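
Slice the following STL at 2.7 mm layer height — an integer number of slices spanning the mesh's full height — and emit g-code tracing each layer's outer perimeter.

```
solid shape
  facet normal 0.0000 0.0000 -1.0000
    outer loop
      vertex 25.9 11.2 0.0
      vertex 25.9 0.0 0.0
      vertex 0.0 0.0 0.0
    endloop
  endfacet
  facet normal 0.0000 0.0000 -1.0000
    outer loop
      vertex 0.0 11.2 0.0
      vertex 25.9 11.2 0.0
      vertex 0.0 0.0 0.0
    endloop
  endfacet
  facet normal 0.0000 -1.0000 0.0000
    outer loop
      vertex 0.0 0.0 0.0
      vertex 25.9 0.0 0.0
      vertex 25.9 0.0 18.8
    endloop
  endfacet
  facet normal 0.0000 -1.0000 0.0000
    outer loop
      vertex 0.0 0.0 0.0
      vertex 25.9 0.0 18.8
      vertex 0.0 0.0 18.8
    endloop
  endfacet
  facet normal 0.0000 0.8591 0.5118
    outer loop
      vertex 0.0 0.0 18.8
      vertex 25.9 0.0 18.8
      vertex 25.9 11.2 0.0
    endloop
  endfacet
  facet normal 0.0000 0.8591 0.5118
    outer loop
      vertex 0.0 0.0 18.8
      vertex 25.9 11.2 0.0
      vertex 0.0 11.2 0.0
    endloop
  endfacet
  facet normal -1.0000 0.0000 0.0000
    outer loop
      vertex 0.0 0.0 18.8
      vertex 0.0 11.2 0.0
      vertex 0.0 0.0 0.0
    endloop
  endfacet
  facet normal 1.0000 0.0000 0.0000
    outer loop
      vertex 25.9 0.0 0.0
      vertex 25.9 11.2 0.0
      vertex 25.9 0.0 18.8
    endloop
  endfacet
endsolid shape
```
; perimeter-only toolpath
G21 ; units = mm
G90 ; absolute positioning
G28 ; home
; layer 1
G0 Z2.7
G0 X0.0 Y0.0
G1 X25.9 Y0.0
G1 X25.9 Y9.6
G1 X0.0 Y9.6
G1 X0.0 Y0.0
; layer 2
G0 Z5.4
G0 X0.0 Y0.0
G1 X25.9 Y0.0
G1 X25.9 Y8.0
G1 X0.0 Y8.0
G1 X0.0 Y0.0
; layer 3
G0 Z8.1
G0 X0.0 Y0.0
G1 X25.9 Y0.0
G1 X25.9 Y6.4
G1 X0.0 Y6.4
G1 X0.0 Y0.0
; layer 4
G0 Z10.7
G0 X0.0 Y0.0
G1 X25.9 Y0.0
G1 X25.9 Y4.8
G1 X0.0 Y4.8
G1 X0.0 Y0.0
; layer 5
G0 Z13.4
G0 X0.0 Y0.0
G1 X25.9 Y0.0
G1 X25.9 Y3.2
G1 X0.0 Y3.2
G1 X0.0 Y0.0
; layer 6
G0 Z16.1
G0 X0.0 Y0.0
G1 X25.9 Y0.0
G1 X25.9 Y1.6
G1 X0.0 Y1.6
G1 X0.0 Y0.0
M2 ; end

The solid is a wedge (ramp): 25.9 × 11.2 mm base, rising to 18.8 mm along the y=0 edge and sloping linearly to z=0 at y=11.2. Slicing at Δz = 2.7 mm — 7 equal slices spanning the solid's height, so layer i sits at z = i·h/7 — gives 6 non-empty perimeters. Each is a 4-segment closed polygon; G0 lifts to the layer z and rapids to the start vertex, then G1 traces the edges. The cross-section shrinks linearly with z (the slice at the apex is degenerate and omitted).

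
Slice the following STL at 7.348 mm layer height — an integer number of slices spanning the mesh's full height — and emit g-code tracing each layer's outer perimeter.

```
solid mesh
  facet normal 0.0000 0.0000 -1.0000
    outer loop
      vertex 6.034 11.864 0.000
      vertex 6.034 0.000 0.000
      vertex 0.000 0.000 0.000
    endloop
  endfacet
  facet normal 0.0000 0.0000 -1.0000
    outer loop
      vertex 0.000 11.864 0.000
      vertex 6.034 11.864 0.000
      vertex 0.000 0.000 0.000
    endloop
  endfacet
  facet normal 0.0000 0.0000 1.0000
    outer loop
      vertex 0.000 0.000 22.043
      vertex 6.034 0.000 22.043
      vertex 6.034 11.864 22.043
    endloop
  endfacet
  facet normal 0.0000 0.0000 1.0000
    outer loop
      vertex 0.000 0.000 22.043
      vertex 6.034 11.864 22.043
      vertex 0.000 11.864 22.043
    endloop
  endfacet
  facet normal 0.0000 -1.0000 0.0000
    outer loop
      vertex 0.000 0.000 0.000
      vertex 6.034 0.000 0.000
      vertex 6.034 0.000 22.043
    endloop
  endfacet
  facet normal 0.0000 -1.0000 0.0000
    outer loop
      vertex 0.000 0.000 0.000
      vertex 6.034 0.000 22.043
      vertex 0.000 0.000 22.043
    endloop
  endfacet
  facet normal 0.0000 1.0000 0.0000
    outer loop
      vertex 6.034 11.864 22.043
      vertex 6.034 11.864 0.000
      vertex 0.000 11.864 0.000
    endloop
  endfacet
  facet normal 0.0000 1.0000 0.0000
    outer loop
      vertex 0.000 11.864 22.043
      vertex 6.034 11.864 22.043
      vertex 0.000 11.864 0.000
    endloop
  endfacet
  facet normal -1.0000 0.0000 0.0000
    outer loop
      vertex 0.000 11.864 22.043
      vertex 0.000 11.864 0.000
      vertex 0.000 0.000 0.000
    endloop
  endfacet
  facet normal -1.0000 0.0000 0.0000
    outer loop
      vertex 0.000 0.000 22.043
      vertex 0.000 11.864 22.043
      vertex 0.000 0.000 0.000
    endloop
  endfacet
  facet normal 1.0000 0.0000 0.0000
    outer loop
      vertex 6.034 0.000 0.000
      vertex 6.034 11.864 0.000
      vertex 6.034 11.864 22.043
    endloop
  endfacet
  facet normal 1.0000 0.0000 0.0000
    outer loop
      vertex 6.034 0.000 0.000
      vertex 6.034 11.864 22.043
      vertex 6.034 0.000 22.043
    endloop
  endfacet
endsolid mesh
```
; perimeter-only toolpath
G21 ; units = mm
G90 ; absolute positioning
G28 ; home
; layer 1
G0 Z7.348
G0 X0.000 Y0.000
G1 X6.034 Y0.000
G1 X6.034 Y11.864
G1 X0.000 Y11.864
G1 X0.000 Y0.000
; layer 2
G0 Z14.695
G0 X0.000 Y0.000
G1 X6.034 Y0.000
G1 X6.034 Y11.864
G1 X0.000 Y11.864
G1 X0.000 Y0.000
; layer 3
G0 Z22.043
G0 X0.000 Y0.000
G1 X6.034 Y0.000
G1 X6.034 Y11.864
G1 X0.000 Y11.864
G1 X0.000 Y0.000
M2 ; end

The solid is a rectangular box, roughly 6.03 × 11.9 mm footprint and 22 mm tall. Slicing at Δz = 7.348 mm — 3 equal slices spanning the solid's height, so layer i sits at z = i·h/3 — gives 3 non-empty perimeters. Each is a 4-segment closed polygon; G0 lifts to the layer z and rapids to the start vertex, then G1 traces the edges.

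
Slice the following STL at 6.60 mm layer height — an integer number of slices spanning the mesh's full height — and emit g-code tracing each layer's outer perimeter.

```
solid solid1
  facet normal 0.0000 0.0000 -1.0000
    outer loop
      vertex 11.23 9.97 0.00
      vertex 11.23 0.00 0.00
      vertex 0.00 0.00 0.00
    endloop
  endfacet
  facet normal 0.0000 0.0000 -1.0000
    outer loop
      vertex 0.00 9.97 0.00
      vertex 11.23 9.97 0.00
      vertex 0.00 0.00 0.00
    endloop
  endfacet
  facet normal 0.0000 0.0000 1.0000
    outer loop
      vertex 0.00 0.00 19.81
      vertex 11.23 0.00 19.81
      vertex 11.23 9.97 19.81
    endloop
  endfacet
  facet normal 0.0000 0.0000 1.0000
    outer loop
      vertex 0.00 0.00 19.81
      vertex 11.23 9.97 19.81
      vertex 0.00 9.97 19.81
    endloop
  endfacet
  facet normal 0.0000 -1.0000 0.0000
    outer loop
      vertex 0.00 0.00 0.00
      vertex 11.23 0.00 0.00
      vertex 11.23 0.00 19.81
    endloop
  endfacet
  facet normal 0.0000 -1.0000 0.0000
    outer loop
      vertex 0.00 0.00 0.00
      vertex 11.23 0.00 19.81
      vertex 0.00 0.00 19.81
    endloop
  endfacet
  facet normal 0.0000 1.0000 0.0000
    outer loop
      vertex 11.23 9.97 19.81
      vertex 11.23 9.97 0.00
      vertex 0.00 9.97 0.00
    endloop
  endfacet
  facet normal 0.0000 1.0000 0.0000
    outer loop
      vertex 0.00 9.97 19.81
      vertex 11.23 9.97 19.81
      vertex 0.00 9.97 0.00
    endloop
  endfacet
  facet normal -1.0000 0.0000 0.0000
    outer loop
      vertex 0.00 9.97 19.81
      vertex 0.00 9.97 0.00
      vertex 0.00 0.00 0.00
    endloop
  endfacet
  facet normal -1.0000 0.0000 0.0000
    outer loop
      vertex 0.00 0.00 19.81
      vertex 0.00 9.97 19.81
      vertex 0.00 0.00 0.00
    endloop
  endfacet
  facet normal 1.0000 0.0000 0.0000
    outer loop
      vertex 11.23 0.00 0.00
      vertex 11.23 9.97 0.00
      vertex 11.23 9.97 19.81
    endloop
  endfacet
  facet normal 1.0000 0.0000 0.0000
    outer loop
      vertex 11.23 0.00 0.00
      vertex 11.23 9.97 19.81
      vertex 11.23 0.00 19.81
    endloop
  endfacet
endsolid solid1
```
; perimeter-only toolpath
G21 ; units = mm
G90 ; absolute positioning
G28 ; home
; layer 1
G0 Z6.60
G0 X0.00 Y0.00
G1 X11.23 Y0.00
G1 X11.23 Y9.97
G1 X0.00 Y9.97
G1 X0.00 Y0.00
; layer 2
G0 Z13.21
G0 X0.00 Y0.00
G1 X11.23 Y0.00
G1 X11.23 Y9.97
G1 X0.00 Y9.97
G1 X0.00 Y0.00
; layer 3
G0 Z19.81
G0 X0.00 Y0.00
G1 X11.23 Y0.00
G1 X11.23 Y9.97
G1 X0.00 Y9.97
G1 X0.00 Y0.00
M2 ; end

The solid is a rectangular box, roughly 11.2 × 9.97 mm footprint and 19.8 mm tall. Slicing at Δz = 6.60 mm — 3 equal slices spanning the solid's height, so layer i sits at z = i·h/3 — gives 3 non-empty perimeters. Each is a 4-segment closed polygon; G0 lifts to the layer z and rapids to the start vertex, then G1 traces the edges.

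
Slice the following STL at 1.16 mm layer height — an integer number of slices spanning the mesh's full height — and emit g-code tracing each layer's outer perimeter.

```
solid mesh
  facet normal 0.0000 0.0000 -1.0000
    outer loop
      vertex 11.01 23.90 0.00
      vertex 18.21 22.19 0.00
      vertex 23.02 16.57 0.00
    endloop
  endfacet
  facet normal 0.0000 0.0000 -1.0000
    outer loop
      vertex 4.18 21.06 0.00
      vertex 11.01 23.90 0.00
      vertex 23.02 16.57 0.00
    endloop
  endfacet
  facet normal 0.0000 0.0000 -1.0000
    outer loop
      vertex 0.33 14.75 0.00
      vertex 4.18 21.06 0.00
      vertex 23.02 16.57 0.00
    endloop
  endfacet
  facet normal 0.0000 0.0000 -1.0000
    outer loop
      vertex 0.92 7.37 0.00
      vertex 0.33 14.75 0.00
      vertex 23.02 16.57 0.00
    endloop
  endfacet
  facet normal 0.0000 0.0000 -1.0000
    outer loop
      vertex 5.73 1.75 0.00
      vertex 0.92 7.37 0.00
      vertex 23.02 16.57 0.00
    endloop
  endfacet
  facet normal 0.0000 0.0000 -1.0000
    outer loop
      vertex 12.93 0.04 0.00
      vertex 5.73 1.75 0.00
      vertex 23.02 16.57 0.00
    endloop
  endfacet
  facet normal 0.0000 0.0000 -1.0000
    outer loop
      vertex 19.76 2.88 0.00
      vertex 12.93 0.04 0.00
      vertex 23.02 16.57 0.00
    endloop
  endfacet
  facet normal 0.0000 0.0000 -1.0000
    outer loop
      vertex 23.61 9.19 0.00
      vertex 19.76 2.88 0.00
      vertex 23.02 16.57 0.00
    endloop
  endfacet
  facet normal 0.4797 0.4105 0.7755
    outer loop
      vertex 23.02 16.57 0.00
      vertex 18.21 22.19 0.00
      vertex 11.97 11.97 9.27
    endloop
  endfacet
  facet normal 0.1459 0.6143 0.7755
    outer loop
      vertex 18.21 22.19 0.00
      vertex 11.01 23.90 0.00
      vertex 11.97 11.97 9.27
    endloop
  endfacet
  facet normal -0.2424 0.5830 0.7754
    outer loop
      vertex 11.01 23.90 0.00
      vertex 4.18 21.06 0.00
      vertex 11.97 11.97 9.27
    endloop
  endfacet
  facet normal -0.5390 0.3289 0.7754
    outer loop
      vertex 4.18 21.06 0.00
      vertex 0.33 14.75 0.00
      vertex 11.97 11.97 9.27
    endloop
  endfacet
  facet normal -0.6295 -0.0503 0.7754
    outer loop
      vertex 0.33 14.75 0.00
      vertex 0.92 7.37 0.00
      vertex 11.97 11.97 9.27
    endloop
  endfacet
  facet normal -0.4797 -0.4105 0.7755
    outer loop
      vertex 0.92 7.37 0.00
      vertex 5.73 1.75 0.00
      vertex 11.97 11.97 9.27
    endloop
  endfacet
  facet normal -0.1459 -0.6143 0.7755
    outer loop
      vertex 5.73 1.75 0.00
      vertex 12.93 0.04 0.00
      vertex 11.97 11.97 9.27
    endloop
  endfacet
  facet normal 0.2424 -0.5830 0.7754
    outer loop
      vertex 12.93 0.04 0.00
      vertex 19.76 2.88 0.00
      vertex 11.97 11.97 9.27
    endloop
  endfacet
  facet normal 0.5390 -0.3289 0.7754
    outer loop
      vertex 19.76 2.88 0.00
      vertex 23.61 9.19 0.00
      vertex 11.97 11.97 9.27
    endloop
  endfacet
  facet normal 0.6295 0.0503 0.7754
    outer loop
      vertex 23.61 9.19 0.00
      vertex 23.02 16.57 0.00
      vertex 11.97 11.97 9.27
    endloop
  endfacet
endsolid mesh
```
; perimeter-only toolpath
G21 ; units = mm
G90 ; absolute positioning
G28 ; home
; layer 1
G0 Z1.16
G0 X21.64 Y16.00
G1 X17.43 Y20.91
G1 X11.13 Y22.41
G1 X5.15 Y19.92
G1 X1.79 Y14.40
G1 X2.30 Y7.95
G1 X6.51 Y3.03
G1 X12.81 Y1.53
G1 X18.79 Y4.02
G1 X22.15 Y9.54
G1 X21.64 Y16.00
; layer 2
G0 Z2.32
G0 X20.26 Y15.42
G1 X16.65 Y19.64
G1 X11.25 Y20.92
G1 X6.13 Y18.79
G1 X3.24 Y14.05
G1 X3.68 Y8.52
G1 X7.29 Y4.30
G1 X12.69 Y3.02
G1 X17.81 Y5.15
G1 X20.70 Y9.88
G1 X20.26 Y15.42
; layer 3
G0 Z3.48
G0 X18.88 Y14.84
G1 X15.87 Y18.36
G1 X11.37 Y19.43
G1 X7.10 Y17.65
G1 X4.70 Y13.71
G1 X5.06 Y9.10
G1 X8.07 Y5.58
G1 X12.57 Y4.51
G1 X16.84 Y6.29
G1 X19.25 Y10.23
G1 X18.88 Y14.84
; layer 4
G0 Z4.63
G0 X17.50 Y14.27
G1 X15.09 Y17.08
G1 X11.49 Y17.93
G1 X8.07 Y16.52
G1 X6.15 Y13.36
G1 X6.45 Y9.67
G1 X8.85 Y6.86
G1 X12.45 Y6.00
G1 X15.87 Y7.43
G1 X17.79 Y10.58
G1 X17.50 Y14.27
; layer 5
G0 Z5.79
G0 X16.11 Y13.70
G1 X14.31 Y15.80
G1 X11.61 Y16.44
G1 X9.05 Y15.38
G1 X7.61 Y13.01
G1 X7.83 Y10.25
G1 X9.63 Y8.14
G1 X12.33 Y7.50
G1 X14.89 Y8.56
G1 X16.34 Y10.93
G1 X16.11 Y13.70
; layer 6
G0 Z6.95
G0 X14.73 Y13.12
G1 X13.53 Y14.53
G1 X11.73 Y14.95
G1 X10.02 Y14.24
G1 X9.06 Y12.67
G1 X9.21 Y10.82
G1 X10.41 Y9.42
G1 X12.21 Y8.99
G1 X13.92 Y9.70
G1 X14.88 Y11.28
G1 X14.73 Y13.12
; layer 7
G0 Z8.11
G0 X13.35 Y12.55
G1 X12.75 Y13.25
G1 X11.85 Y13.46
G1 X11.00 Y13.11
G1 X10.52 Y12.32
G1 X10.59 Y11.40
G1 X11.19 Y10.69
G1 X12.09 Y10.48
G1 X12.94 Y10.83
G1 X13.43 Y11.62
G1 X13.35 Y12.55
M2 ; end

The solid is a regular 10-sided pyramid, base circumscribed radius ≈ 12 mm, apex at z ≈ 9.27 mm. Slicing at Δz = 1.16 mm — 8 equal slices spanning the solid's height, so layer i sits at z = i·h/8 — gives 7 non-empty perimeters. Each is a 10-segment closed polygon; G0 lifts to the layer z and rapids to the start vertex, then G1 traces the edges. The cross-section shrinks linearly with z (the slice at the apex is degenerate and omitted).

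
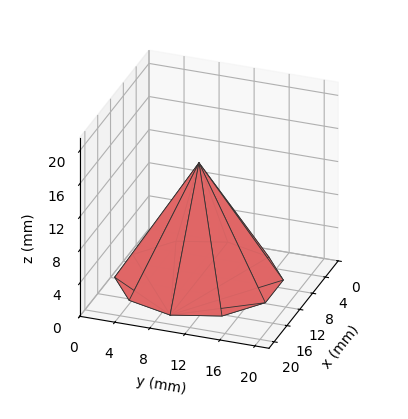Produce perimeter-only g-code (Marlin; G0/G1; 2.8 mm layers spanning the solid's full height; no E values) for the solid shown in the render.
Reading the render: the shape is a regular 10-sided pyramid, base circumscribed radius ≈ 9 mm, apex at z ≈ 14 mm (dimensions read to the nearest mm from the axis ticks). For the g-code, the solid's height is divided into equal slices at the stated Δz and each level perimeter traced with G1 moves after a G0 lift.

; perimeter-only toolpath
G21 ; units = mm
G90 ; absolute positioning
G28 ; home
; layer 1
G0 Z2.8
G0 X16.2 Y9.0
G1 X14.8 Y13.2
G1 X11.2 Y15.9
G1 X6.8 Y15.9
G1 X3.2 Y13.2
G1 X1.8 Y9.0
G1 X3.2 Y4.8
G1 X6.8 Y2.1
G1 X11.2 Y2.1
G1 X14.8 Y4.8
G1 X16.2 Y9.0
; layer 2
G0 Z5.6
G0 X14.4 Y9.0
G1 X13.4 Y12.2
G1 X10.7 Y14.2
G1 X7.3 Y14.2
G1 X4.6 Y12.2
G1 X3.6 Y9.0
G1 X4.6 Y5.8
G1 X7.3 Y3.8
G1 X10.7 Y3.8
G1 X13.4 Y5.8
G1 X14.4 Y9.0
; layer 3
G0 Z8.4
G0 X12.6 Y9.0
G1 X11.9 Y11.1
G1 X10.1 Y12.4
G1 X7.9 Y12.4
G1 X6.1 Y11.1
G1 X5.4 Y9.0
G1 X6.1 Y6.9
G1 X7.9 Y5.6
G1 X10.1 Y5.6
G1 X11.9 Y6.9
G1 X12.6 Y9.0
; layer 4
G0 Z11.2
G0 X10.8 Y9.0
G1 X10.5 Y10.1
G1 X9.6 Y10.7
G1 X8.4 Y10.7
G1 X7.5 Y10.1
G1 X7.2 Y9.0
G1 X7.5 Y7.9
G1 X8.4 Y7.3
G1 X9.6 Y7.3
G1 X10.5 Y7.9
G1 X10.8 Y9.0
M2 ; end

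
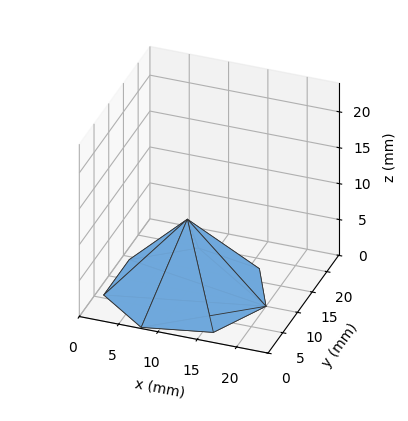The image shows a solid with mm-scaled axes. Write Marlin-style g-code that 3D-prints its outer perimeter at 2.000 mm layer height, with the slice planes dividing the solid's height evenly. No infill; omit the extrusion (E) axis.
Reading the render: the shape is a regular 7-sided pyramid, base circumscribed radius ≈ 10 mm, apex at z ≈ 10 mm (dimensions read to the nearest mm from the axis ticks). For the g-code, the solid's height is divided into equal slices at the stated Δz and each level perimeter traced with G1 moves after a G0 lift.

; perimeter-only toolpath
G21 ; units = mm
G90 ; absolute positioning
G28 ; home
; layer 1
G0 Z2.000
G0 X18.000 Y10.000
G1 X14.988 Y16.254
G1 X8.220 Y17.799
G1 X2.792 Y13.471
G1 X2.792 Y6.529
G1 X8.220 Y2.201
G1 X14.988 Y3.746
G1 X18.000 Y10.000
; layer 2
G0 Z4.000
G0 X16.000 Y10.000
G1 X13.741 Y14.691
G1 X8.665 Y15.849
G1 X4.594 Y12.603
G1 X4.594 Y7.397
G1 X8.665 Y4.151
G1 X13.741 Y5.309
G1 X16.000 Y10.000
; layer 3
G0 Z6.000
G0 X14.000 Y10.000
G1 X12.494 Y13.127
G1 X9.110 Y13.900
G1 X6.396 Y11.736
G1 X6.396 Y8.264
G1 X9.110 Y6.100
G1 X12.494 Y6.873
G1 X14.000 Y10.000
; layer 4
G0 Z8.000
G0 X12.000 Y10.000
G1 X11.247 Y11.564
G1 X9.555 Y11.950
G1 X8.198 Y10.868
G1 X8.198 Y9.132
G1 X9.555 Y8.050
G1 X11.247 Y8.436
G1 X12.000 Y10.000
M2 ; end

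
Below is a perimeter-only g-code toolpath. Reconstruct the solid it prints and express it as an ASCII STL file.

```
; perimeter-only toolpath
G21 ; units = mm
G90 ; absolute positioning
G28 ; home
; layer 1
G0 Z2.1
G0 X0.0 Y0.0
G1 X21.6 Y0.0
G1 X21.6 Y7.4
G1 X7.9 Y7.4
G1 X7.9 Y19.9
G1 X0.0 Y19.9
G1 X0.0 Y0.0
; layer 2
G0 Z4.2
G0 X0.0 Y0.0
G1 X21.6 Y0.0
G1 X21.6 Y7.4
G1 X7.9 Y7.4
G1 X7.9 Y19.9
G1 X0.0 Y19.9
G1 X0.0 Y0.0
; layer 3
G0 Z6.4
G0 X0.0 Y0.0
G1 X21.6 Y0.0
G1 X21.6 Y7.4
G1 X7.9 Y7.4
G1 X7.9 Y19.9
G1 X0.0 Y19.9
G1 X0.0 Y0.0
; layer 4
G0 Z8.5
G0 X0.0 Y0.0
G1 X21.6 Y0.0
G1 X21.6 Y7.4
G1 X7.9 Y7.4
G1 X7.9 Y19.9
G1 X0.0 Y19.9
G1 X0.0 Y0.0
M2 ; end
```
solid part
  facet normal 0.0000 0.0000 -1.0000
    outer loop
      vertex 21.6 7.4 0.0
      vertex 21.6 0.0 0.0
      vertex 0.0 0.0 0.0
    endloop
  endfacet
  facet normal 0.0000 0.0000 -1.0000
    outer loop
      vertex 7.9 7.4 0.0
      vertex 21.6 7.4 0.0
      vertex 0.0 0.0 0.0
    endloop
  endfacet
  facet normal 0.0000 0.0000 -1.0000
    outer loop
      vertex 7.9 19.9 0.0
      vertex 7.9 7.4 0.0
      vertex 0.0 0.0 0.0
    endloop
  endfacet
  facet normal 0.0000 0.0000 -1.0000
    outer loop
      vertex 0.0 19.9 0.0
      vertex 7.9 19.9 0.0
      vertex 0.0 0.0 0.0
    endloop
  endfacet
  facet normal 0.0000 0.0000 1.0000
    outer loop
      vertex 0.0 0.0 8.5
      vertex 21.6 0.0 8.5
      vertex 21.6 7.4 8.5
    endloop
  endfacet
  facet normal 0.0000 0.0000 1.0000
    outer loop
      vertex 0.0 0.0 8.5
      vertex 21.6 7.4 8.5
      vertex 7.9 7.4 8.5
    endloop
  endfacet
  facet normal 0.0000 0.0000 1.0000
    outer loop
      vertex 0.0 0.0 8.5
      vertex 7.9 7.4 8.5
      vertex 7.9 19.9 8.5
    endloop
  endfacet
  facet normal 0.0000 0.0000 1.0000
    outer loop
      vertex 0.0 0.0 8.5
      vertex 7.9 19.9 8.5
      vertex 0.0 19.9 8.5
    endloop
  endfacet
  facet normal 0.0000 -1.0000 0.0000
    outer loop
      vertex 0.0 0.0 0.0
      vertex 21.6 0.0 0.0
      vertex 21.6 0.0 8.5
    endloop
  endfacet
  facet normal 0.0000 -1.0000 0.0000
    outer loop
      vertex 0.0 0.0 0.0
      vertex 21.6 0.0 8.5
      vertex 0.0 0.0 8.5
    endloop
  endfacet
  facet normal 1.0000 0.0000 0.0000
    outer loop
      vertex 21.6 0.0 0.0
      vertex 21.6 7.4 0.0
      vertex 21.6 7.4 8.5
    endloop
  endfacet
  facet normal 1.0000 0.0000 0.0000
    outer loop
      vertex 21.6 0.0 0.0
      vertex 21.6 7.4 8.5
      vertex 21.6 0.0 8.5
    endloop
  endfacet
  facet normal 0.0000 1.0000 0.0000
    outer loop
      vertex 21.6 7.4 0.0
      vertex 7.9 7.4 0.0
      vertex 7.9 7.4 8.5
    endloop
  endfacet
  facet normal 0.0000 1.0000 0.0000
    outer loop
      vertex 21.6 7.4 0.0
      vertex 7.9 7.4 8.5
      vertex 21.6 7.4 8.5
    endloop
  endfacet
  facet normal 1.0000 0.0000 0.0000
    outer loop
      vertex 7.9 7.4 0.0
      vertex 7.9 19.9 0.0
      vertex 7.9 19.9 8.5
    endloop
  endfacet
  facet normal 1.0000 0.0000 0.0000
    outer loop
      vertex 7.9 7.4 0.0
      vertex 7.9 19.9 8.5
      vertex 7.9 7.4 8.5
    endloop
  endfacet
  facet normal 0.0000 1.0000 0.0000
    outer loop
      vertex 7.9 19.9 0.0
      vertex 0.0 19.9 0.0
      vertex 0.0 19.9 8.5
    endloop
  endfacet
  facet normal 0.0000 1.0000 0.0000
    outer loop
      vertex 7.9 19.9 0.0
      vertex 0.0 19.9 8.5
      vertex 7.9 19.9 8.5
    endloop
  endfacet
  facet normal -1.0000 0.0000 0.0000
    outer loop
      vertex 0.0 19.9 0.0
      vertex 0.0 0.0 0.0
      vertex 0.0 0.0 8.5
    endloop
  endfacet
  facet normal -1.0000 0.0000 0.0000
    outer loop
      vertex 0.0 19.9 0.0
      vertex 0.0 0.0 8.5
      vertex 0.0 19.9 8.5
    endloop
  endfacet
endsolid part

The G0 Z moves step by Δz≈2.1 mm. Every layer's G1 loop is the same polygon, so the solid is a straight extrusion of it from z=0 to z≈8.5. Closing with flat bottom and top caps and triangulating gives 20 facets — an L-shaped prism: outer 21.6 × 19.9 mm, arm thicknesses ≈ 7.4 mm (horizontal) and 7.9 mm (vertical), extruded 8.5 mm in z.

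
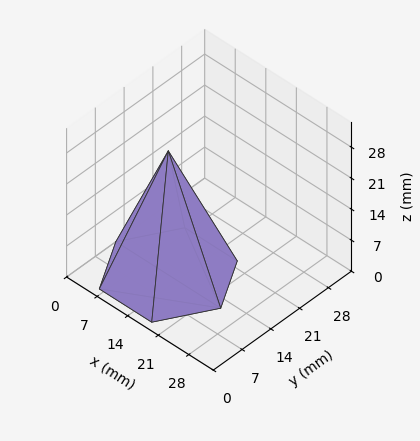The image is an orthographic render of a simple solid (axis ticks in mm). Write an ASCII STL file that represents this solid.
Reading the render: the shape is a regular 6-sided pyramid, base circumscribed radius ≈ 12 mm, apex at z ≈ 28 mm (dimensions read to the nearest mm from the axis ticks). For the STL, each face is triangulated and given an outward normal.

solid part
  facet normal 0.0000 0.0000 -1.0000
    outer loop
      vertex 6.0 22.4 0.0
      vertex 18.0 22.4 0.0
      vertex 24.0 12.0 0.0
    endloop
  endfacet
  facet normal 0.0000 0.0000 -1.0000
    outer loop
      vertex 0.0 12.0 0.0
      vertex 6.0 22.4 0.0
      vertex 24.0 12.0 0.0
    endloop
  endfacet
  facet normal 0.0000 0.0000 -1.0000
    outer loop
      vertex 6.0 1.6 0.0
      vertex 0.0 12.0 0.0
      vertex 24.0 12.0 0.0
    endloop
  endfacet
  facet normal 0.0000 0.0000 -1.0000
    outer loop
      vertex 18.0 1.6 0.0
      vertex 6.0 1.6 0.0
      vertex 24.0 12.0 0.0
    endloop
  endfacet
  facet normal 0.8120 0.4685 0.3480
    outer loop
      vertex 24.0 12.0 0.0
      vertex 18.0 22.4 0.0
      vertex 12.0 12.0 28.0
    endloop
  endfacet
  facet normal 0.0000 0.9374 0.3482
    outer loop
      vertex 18.0 22.4 0.0
      vertex 6.0 22.4 0.0
      vertex 12.0 12.0 28.0
    endloop
  endfacet
  facet normal -0.8120 0.4685 0.3480
    outer loop
      vertex 6.0 22.4 0.0
      vertex 0.0 12.0 0.0
      vertex 12.0 12.0 28.0
    endloop
  endfacet
  facet normal -0.8120 -0.4685 0.3480
    outer loop
      vertex 0.0 12.0 0.0
      vertex 6.0 1.6 0.0
      vertex 12.0 12.0 28.0
    endloop
  endfacet
  facet normal 0.0000 -0.9374 0.3482
    outer loop
      vertex 6.0 1.6 0.0
      vertex 18.0 1.6 0.0
      vertex 12.0 12.0 28.0
    endloop
  endfacet
  facet normal 0.8120 -0.4685 0.3480
    outer loop
      vertex 18.0 1.6 0.0
      vertex 24.0 12.0 0.0
      vertex 12.0 12.0 28.0
    endloop
  endfacet
endsolid part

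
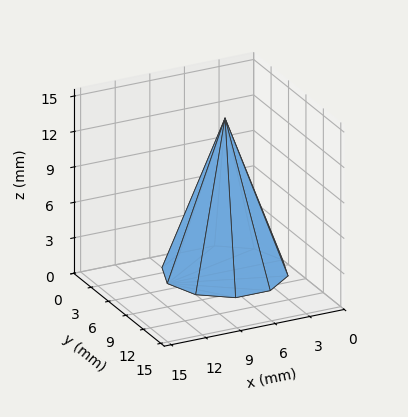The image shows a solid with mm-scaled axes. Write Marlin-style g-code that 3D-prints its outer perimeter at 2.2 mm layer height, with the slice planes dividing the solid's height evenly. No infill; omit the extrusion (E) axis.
Reading the render: the shape is a regular 10-sided pyramid, base circumscribed radius ≈ 5 mm, apex at z ≈ 13 mm (dimensions read to the nearest mm from the axis ticks). For the g-code, the solid's height is divided into equal slices at the stated Δz and each level perimeter traced with G1 moves after a G0 lift.

; perimeter-only toolpath
G21 ; units = mm
G90 ; absolute positioning
G28 ; home
; layer 1
G0 Z2.2
G0 X9.2 Y5.0
G1 X8.3 Y7.4
G1 X6.2 Y9.0
G1 X3.8 Y9.0
G1 X1.7 Y7.4
G1 X0.8 Y5.0
G1 X1.7 Y2.6
G1 X3.8 Y1.0
G1 X6.2 Y1.0
G1 X8.3 Y2.6
G1 X9.2 Y5.0
; layer 2
G0 Z4.3
G0 X8.3 Y5.0
G1 X7.7 Y6.9
G1 X6.0 Y8.2
G1 X4.0 Y8.2
G1 X2.3 Y6.9
G1 X1.7 Y5.0
G1 X2.3 Y3.1
G1 X4.0 Y1.8
G1 X6.0 Y1.8
G1 X7.7 Y3.1
G1 X8.3 Y5.0
; layer 3
G0 Z6.5
G0 X7.5 Y5.0
G1 X7.0 Y6.5
G1 X5.8 Y7.4
G1 X4.2 Y7.4
G1 X3.0 Y6.5
G1 X2.5 Y5.0
G1 X3.0 Y3.5
G1 X4.2 Y2.6
G1 X5.8 Y2.6
G1 X7.0 Y3.5
G1 X7.5 Y5.0
; layer 4
G0 Z8.7
G0 X6.7 Y5.0
G1 X6.3 Y6.0
G1 X5.5 Y6.6
G1 X4.5 Y6.6
G1 X3.7 Y6.0
G1 X3.3 Y5.0
G1 X3.7 Y4.0
G1 X4.5 Y3.4
G1 X5.5 Y3.4
G1 X6.3 Y4.0
G1 X6.7 Y5.0
; layer 5
G0 Z10.8
G0 X5.8 Y5.0
G1 X5.7 Y5.5
G1 X5.2 Y5.8
G1 X4.8 Y5.8
G1 X4.3 Y5.5
G1 X4.2 Y5.0
G1 X4.3 Y4.5
G1 X4.8 Y4.2
G1 X5.2 Y4.2
G1 X5.7 Y4.5
G1 X5.8 Y5.0
M2 ; end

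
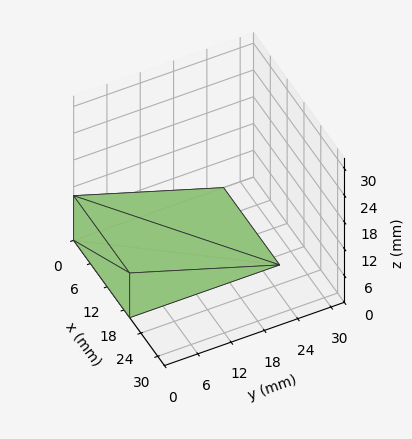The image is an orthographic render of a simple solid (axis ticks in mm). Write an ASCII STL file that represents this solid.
Reading the render: the shape is a wedge (ramp): 20 × 27 mm base, rising to 10 mm along the y=0 edge and sloping linearly to z=0 at y=27 (dimensions read to the nearest mm from the axis ticks). For the STL, each face is triangulated and given an outward normal.

solid part
  facet normal 0.0000 0.0000 -1.0000
    outer loop
      vertex 20.00 27.00 0.00
      vertex 20.00 0.00 0.00
      vertex 0.00 0.00 0.00
    endloop
  endfacet
  facet normal 0.0000 0.0000 -1.0000
    outer loop
      vertex 0.00 27.00 0.00
      vertex 20.00 27.00 0.00
      vertex 0.00 0.00 0.00
    endloop
  endfacet
  facet normal 0.0000 -1.0000 0.0000
    outer loop
      vertex 0.00 0.00 0.00
      vertex 20.00 0.00 0.00
      vertex 20.00 0.00 10.00
    endloop
  endfacet
  facet normal 0.0000 -1.0000 0.0000
    outer loop
      vertex 0.00 0.00 0.00
      vertex 20.00 0.00 10.00
      vertex 0.00 0.00 10.00
    endloop
  endfacet
  facet normal 0.0000 0.3473 0.9377
    outer loop
      vertex 0.00 0.00 10.00
      vertex 20.00 0.00 10.00
      vertex 20.00 27.00 0.00
    endloop
  endfacet
  facet normal 0.0000 0.3473 0.9377
    outer loop
      vertex 0.00 0.00 10.00
      vertex 20.00 27.00 0.00
      vertex 0.00 27.00 0.00
    endloop
  endfacet
  facet normal -1.0000 0.0000 0.0000
    outer loop
      vertex 0.00 0.00 10.00
      vertex 0.00 27.00 0.00
      vertex 0.00 0.00 0.00
    endloop
  endfacet
  facet normal 1.0000 0.0000 0.0000
    outer loop
      vertex 20.00 0.00 0.00
      vertex 20.00 27.00 0.00
      vertex 20.00 0.00 10.00
    endloop
  endfacet
endsolid part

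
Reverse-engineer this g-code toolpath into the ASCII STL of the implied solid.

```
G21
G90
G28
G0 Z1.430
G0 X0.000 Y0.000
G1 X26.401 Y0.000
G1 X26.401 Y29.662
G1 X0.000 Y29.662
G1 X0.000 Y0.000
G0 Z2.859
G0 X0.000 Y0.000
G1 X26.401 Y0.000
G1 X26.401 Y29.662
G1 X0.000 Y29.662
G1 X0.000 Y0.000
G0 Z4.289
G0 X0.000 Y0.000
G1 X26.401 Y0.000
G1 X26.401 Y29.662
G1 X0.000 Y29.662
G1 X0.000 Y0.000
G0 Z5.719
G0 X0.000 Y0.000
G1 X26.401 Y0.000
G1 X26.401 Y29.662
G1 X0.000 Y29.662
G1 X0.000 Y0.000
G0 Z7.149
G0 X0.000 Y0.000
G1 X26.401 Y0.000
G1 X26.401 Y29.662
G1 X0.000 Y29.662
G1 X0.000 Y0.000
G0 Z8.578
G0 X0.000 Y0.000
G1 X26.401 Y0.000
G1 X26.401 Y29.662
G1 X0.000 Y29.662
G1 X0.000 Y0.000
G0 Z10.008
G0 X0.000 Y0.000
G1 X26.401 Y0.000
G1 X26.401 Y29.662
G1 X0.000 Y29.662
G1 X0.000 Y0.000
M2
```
solid part
  facet normal 0.0000 0.0000 -1.0000
    outer loop
      vertex 26.401 29.662 0.000
      vertex 26.401 0.000 0.000
      vertex 0.000 0.000 0.000
    endloop
  endfacet
  facet normal 0.0000 0.0000 -1.0000
    outer loop
      vertex 0.000 29.662 0.000
      vertex 26.401 29.662 0.000
      vertex 0.000 0.000 0.000
    endloop
  endfacet
  facet normal 0.0000 0.0000 1.0000
    outer loop
      vertex 0.000 0.000 10.008
      vertex 26.401 0.000 10.008
      vertex 26.401 29.662 10.008
    endloop
  endfacet
  facet normal 0.0000 0.0000 1.0000
    outer loop
      vertex 0.000 0.000 10.008
      vertex 26.401 29.662 10.008
      vertex 0.000 29.662 10.008
    endloop
  endfacet
  facet normal 0.0000 -1.0000 0.0000
    outer loop
      vertex 0.000 0.000 0.000
      vertex 26.401 0.000 0.000
      vertex 26.401 0.000 10.008
    endloop
  endfacet
  facet normal 0.0000 -1.0000 0.0000
    outer loop
      vertex 0.000 0.000 0.000
      vertex 26.401 0.000 10.008
      vertex 0.000 0.000 10.008
    endloop
  endfacet
  facet normal 0.0000 1.0000 0.0000
    outer loop
      vertex 26.401 29.662 10.008
      vertex 26.401 29.662 0.000
      vertex 0.000 29.662 0.000
    endloop
  endfacet
  facet normal 0.0000 1.0000 0.0000
    outer loop
      vertex 0.000 29.662 10.008
      vertex 26.401 29.662 10.008
      vertex 0.000 29.662 0.000
    endloop
  endfacet
  facet normal -1.0000 0.0000 0.0000
    outer loop
      vertex 0.000 29.662 10.008
      vertex 0.000 29.662 0.000
      vertex 0.000 0.000 0.000
    endloop
  endfacet
  facet normal -1.0000 0.0000 0.0000
    outer loop
      vertex 0.000 0.000 10.008
      vertex 0.000 29.662 10.008
      vertex 0.000 0.000 0.000
    endloop
  endfacet
  facet normal 1.0000 0.0000 0.0000
    outer loop
      vertex 26.401 0.000 0.000
      vertex 26.401 29.662 0.000
      vertex 26.401 29.662 10.008
    endloop
  endfacet
  facet normal 1.0000 0.0000 0.0000
    outer loop
      vertex 26.401 0.000 0.000
      vertex 26.401 29.662 10.008
      vertex 26.401 0.000 10.008
    endloop
  endfacet
endsolid part

The G0 Z moves step by Δz≈1.430 mm. Every layer's G1 loop is the same polygon, so the solid is a straight extrusion of it from z=0 to z≈10. Closing with flat bottom and top caps and triangulating gives 12 facets — a rectangular box, roughly 26.4 × 29.7 mm footprint and 10 mm tall.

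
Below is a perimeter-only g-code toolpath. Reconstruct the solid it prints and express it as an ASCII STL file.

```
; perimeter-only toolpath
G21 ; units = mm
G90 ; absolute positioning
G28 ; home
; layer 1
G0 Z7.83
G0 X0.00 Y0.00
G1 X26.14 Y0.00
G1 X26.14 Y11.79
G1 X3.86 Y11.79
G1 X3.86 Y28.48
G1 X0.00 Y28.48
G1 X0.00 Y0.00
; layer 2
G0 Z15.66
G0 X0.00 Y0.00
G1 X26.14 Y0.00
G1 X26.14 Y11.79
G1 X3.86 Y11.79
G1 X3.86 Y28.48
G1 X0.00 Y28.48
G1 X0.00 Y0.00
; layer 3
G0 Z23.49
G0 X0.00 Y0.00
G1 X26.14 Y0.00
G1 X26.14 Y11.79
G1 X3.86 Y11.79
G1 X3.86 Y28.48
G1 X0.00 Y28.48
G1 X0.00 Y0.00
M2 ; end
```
solid part
  facet normal 0.0000 0.0000 -1.0000
    outer loop
      vertex 26.14 11.79 0.00
      vertex 26.14 0.00 0.00
      vertex 0.00 0.00 0.00
    endloop
  endfacet
  facet normal 0.0000 0.0000 -1.0000
    outer loop
      vertex 3.86 11.79 0.00
      vertex 26.14 11.79 0.00
      vertex 0.00 0.00 0.00
    endloop
  endfacet
  facet normal 0.0000 0.0000 -1.0000
    outer loop
      vertex 3.86 28.48 0.00
      vertex 3.86 11.79 0.00
      vertex 0.00 0.00 0.00
    endloop
  endfacet
  facet normal 0.0000 0.0000 -1.0000
    outer loop
      vertex 0.00 28.48 0.00
      vertex 3.86 28.48 0.00
      vertex 0.00 0.00 0.00
    endloop
  endfacet
  facet normal 0.0000 0.0000 1.0000
    outer loop
      vertex 0.00 0.00 23.49
      vertex 26.14 0.00 23.49
      vertex 26.14 11.79 23.49
    endloop
  endfacet
  facet normal 0.0000 0.0000 1.0000
    outer loop
      vertex 0.00 0.00 23.49
      vertex 26.14 11.79 23.49
      vertex 3.86 11.79 23.49
    endloop
  endfacet
  facet normal 0.0000 0.0000 1.0000
    outer loop
      vertex 0.00 0.00 23.49
      vertex 3.86 11.79 23.49
      vertex 3.86 28.48 23.49
    endloop
  endfacet
  facet normal 0.0000 0.0000 1.0000
    outer loop
      vertex 0.00 0.00 23.49
      vertex 3.86 28.48 23.49
      vertex 0.00 28.48 23.49
    endloop
  endfacet
  facet normal 0.0000 -1.0000 0.0000
    outer loop
      vertex 0.00 0.00 0.00
      vertex 26.14 0.00 0.00
      vertex 26.14 0.00 23.49
    endloop
  endfacet
  facet normal 0.0000 -1.0000 0.0000
    outer loop
      vertex 0.00 0.00 0.00
      vertex 26.14 0.00 23.49
      vertex 0.00 0.00 23.49
    endloop
  endfacet
  facet normal 1.0000 0.0000 0.0000
    outer loop
      vertex 26.14 0.00 0.00
      vertex 26.14 11.79 0.00
      vertex 26.14 11.79 23.49
    endloop
  endfacet
  facet normal 1.0000 0.0000 0.0000
    outer loop
      vertex 26.14 0.00 0.00
      vertex 26.14 11.79 23.49
      vertex 26.14 0.00 23.49
    endloop
  endfacet
  facet normal 0.0000 1.0000 0.0000
    outer loop
      vertex 26.14 11.79 0.00
      vertex 3.86 11.79 0.00
      vertex 3.86 11.79 23.49
    endloop
  endfacet
  facet normal 0.0000 1.0000 0.0000
    outer loop
      vertex 26.14 11.79 0.00
      vertex 3.86 11.79 23.49
      vertex 26.14 11.79 23.49
    endloop
  endfacet
  facet normal 1.0000 0.0000 0.0000
    outer loop
      vertex 3.86 11.79 0.00
      vertex 3.86 28.48 0.00
      vertex 3.86 28.48 23.49
    endloop
  endfacet
  facet normal 1.0000 0.0000 0.0000
    outer loop
      vertex 3.86 11.79 0.00
      vertex 3.86 28.48 23.49
      vertex 3.86 11.79 23.49
    endloop
  endfacet
  facet normal 0.0000 1.0000 0.0000
    outer loop
      vertex 3.86 28.48 0.00
      vertex 0.00 28.48 0.00
      vertex 0.00 28.48 23.49
    endloop
  endfacet
  facet normal 0.0000 1.0000 0.0000
    outer loop
      vertex 3.86 28.48 0.00
      vertex 0.00 28.48 23.49
      vertex 3.86 28.48 23.49
    endloop
  endfacet
  facet normal -1.0000 0.0000 0.0000
    outer loop
      vertex 0.00 28.48 0.00
      vertex 0.00 0.00 0.00
      vertex 0.00 0.00 23.49
    endloop
  endfacet
  facet normal -1.0000 0.0000 0.0000
    outer loop
      vertex 0.00 28.48 0.00
      vertex 0.00 0.00 23.49
      vertex 0.00 28.48 23.49
    endloop
  endfacet
endsolid part

The G0 Z moves step by Δz≈7.83 mm. Every layer's G1 loop is the same polygon, so the solid is a straight extrusion of it from z=0 to z≈23.5. Closing with flat bottom and top caps and triangulating gives 20 facets — an L-shaped prism: outer 26.1 × 28.5 mm, arm thicknesses ≈ 11.8 mm (horizontal) and 3.86 mm (vertical), extruded 23.5 mm in z.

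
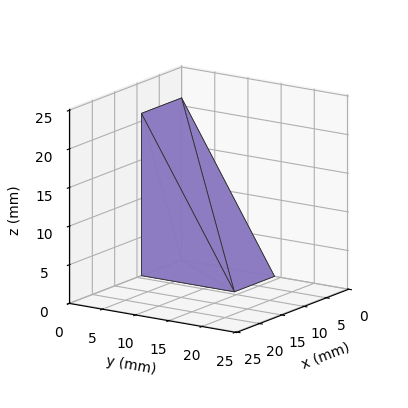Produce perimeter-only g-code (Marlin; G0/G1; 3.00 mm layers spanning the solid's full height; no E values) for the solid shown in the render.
Reading the render: the shape is a wedge (ramp): 9 × 14 mm base, rising to 21 mm along the y=0 edge and sloping linearly to z=0 at y=14 (dimensions read to the nearest mm from the axis ticks). For the g-code, the solid's height is divided into equal slices at the stated Δz and each level perimeter traced with G1 moves after a G0 lift.

; perimeter-only toolpath
G21 ; units = mm
G90 ; absolute positioning
G28 ; home
; layer 1
G0 Z3.00
G0 X0.00 Y0.00
G1 X9.00 Y0.00
G1 X9.00 Y12.00
G1 X0.00 Y12.00
G1 X0.00 Y0.00
; layer 2
G0 Z6.00
G0 X0.00 Y0.00
G1 X9.00 Y0.00
G1 X9.00 Y10.00
G1 X0.00 Y10.00
G1 X0.00 Y0.00
; layer 3
G0 Z9.00
G0 X0.00 Y0.00
G1 X9.00 Y0.00
G1 X9.00 Y8.00
G1 X0.00 Y8.00
G1 X0.00 Y0.00
; layer 4
G0 Z12.00
G0 X0.00 Y0.00
G1 X9.00 Y0.00
G1 X9.00 Y6.00
G1 X0.00 Y6.00
G1 X0.00 Y0.00
; layer 5
G0 Z15.00
G0 X0.00 Y0.00
G1 X9.00 Y0.00
G1 X9.00 Y4.00
G1 X0.00 Y4.00
G1 X0.00 Y0.00
; layer 6
G0 Z18.00
G0 X0.00 Y0.00
G1 X9.00 Y0.00
G1 X9.00 Y2.00
G1 X0.00 Y2.00
G1 X0.00 Y0.00
M2 ; end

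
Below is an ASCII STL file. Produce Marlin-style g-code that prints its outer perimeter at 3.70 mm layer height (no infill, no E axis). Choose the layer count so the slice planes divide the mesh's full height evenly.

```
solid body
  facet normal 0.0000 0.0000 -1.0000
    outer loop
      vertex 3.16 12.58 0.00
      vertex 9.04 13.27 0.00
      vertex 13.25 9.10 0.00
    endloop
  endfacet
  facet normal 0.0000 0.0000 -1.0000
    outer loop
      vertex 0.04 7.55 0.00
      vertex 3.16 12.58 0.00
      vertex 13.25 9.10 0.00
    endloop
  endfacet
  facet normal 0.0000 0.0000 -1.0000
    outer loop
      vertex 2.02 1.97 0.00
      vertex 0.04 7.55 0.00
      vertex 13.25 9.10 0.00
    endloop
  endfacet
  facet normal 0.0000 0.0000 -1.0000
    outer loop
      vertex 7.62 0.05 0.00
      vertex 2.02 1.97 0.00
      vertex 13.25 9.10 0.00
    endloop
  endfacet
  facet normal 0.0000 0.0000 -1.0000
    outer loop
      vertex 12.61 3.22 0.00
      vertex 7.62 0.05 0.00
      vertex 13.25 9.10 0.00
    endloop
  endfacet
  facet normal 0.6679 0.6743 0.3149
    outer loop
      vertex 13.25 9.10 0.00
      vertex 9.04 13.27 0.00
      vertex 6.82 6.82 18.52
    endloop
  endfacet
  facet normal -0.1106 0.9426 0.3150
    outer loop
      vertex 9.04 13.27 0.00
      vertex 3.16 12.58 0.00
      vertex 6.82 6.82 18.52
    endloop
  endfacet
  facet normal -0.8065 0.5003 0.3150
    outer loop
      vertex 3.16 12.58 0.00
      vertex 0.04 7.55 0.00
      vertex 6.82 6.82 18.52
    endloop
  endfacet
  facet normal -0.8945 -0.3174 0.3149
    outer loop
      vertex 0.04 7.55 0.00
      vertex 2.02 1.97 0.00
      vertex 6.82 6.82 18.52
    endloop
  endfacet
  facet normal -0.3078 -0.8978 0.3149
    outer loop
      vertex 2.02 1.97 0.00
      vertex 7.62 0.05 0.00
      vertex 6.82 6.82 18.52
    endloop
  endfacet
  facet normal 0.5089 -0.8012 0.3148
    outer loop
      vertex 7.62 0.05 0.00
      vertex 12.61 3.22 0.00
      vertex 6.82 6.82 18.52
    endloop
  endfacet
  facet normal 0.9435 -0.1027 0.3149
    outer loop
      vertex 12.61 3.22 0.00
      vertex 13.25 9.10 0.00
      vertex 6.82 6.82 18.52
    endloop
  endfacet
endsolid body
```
; perimeter-only toolpath
G21 ; units = mm
G90 ; absolute positioning
G28 ; home
; layer 1
G0 Z3.70
G0 X11.96 Y8.64
G1 X8.60 Y11.98
G1 X3.89 Y11.43
G1 X1.40 Y7.40
G1 X2.98 Y2.94
G1 X7.46 Y1.40
G1 X11.45 Y3.94
G1 X11.96 Y8.64
; layer 2
G0 Z7.41
G0 X10.68 Y8.19
G1 X8.15 Y10.69
G1 X4.62 Y10.28
G1 X2.75 Y7.26
G1 X3.94 Y3.91
G1 X7.30 Y2.76
G1 X10.29 Y4.66
G1 X10.68 Y8.19
; layer 3
G0 Z11.11
G0 X9.39 Y7.73
G1 X7.71 Y9.40
G1 X5.36 Y9.12
G1 X4.11 Y7.11
G1 X4.90 Y4.88
G1 X7.14 Y4.11
G1 X9.14 Y5.38
G1 X9.39 Y7.73
; layer 4
G0 Z14.82
G0 X8.11 Y7.28
G1 X7.26 Y8.11
G1 X6.09 Y7.97
G1 X5.46 Y6.97
G1 X5.86 Y5.85
G1 X6.98 Y5.47
G1 X7.98 Y6.10
G1 X8.11 Y7.28
M2 ; end

The solid is a regular 7-sided pyramid, base circumscribed radius ≈ 6.82 mm, apex at z ≈ 18.5 mm. Slicing at Δz = 3.70 mm — 5 equal slices spanning the solid's height, so layer i sits at z = i·h/5 — gives 4 non-empty perimeters. Each is a 7-segment closed polygon; G0 lifts to the layer z and rapids to the start vertex, then G1 traces the edges. The cross-section shrinks linearly with z (the slice at the apex is degenerate and omitted).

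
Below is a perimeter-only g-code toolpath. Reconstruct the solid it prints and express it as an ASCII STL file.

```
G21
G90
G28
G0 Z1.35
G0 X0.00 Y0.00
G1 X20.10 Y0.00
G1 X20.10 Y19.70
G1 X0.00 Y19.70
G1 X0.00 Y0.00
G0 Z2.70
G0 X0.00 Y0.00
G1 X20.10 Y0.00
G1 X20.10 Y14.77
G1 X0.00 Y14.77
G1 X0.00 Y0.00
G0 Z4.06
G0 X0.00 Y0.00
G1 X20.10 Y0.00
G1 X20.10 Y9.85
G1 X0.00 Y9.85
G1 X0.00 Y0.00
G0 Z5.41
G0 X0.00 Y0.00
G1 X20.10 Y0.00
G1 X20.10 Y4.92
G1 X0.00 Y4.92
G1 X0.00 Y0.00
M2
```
solid part
  facet normal 0.0000 0.0000 -1.0000
    outer loop
      vertex 20.10 24.62 0.00
      vertex 20.10 0.00 0.00
      vertex 0.00 0.00 0.00
    endloop
  endfacet
  facet normal 0.0000 0.0000 -1.0000
    outer loop
      vertex 0.00 24.62 0.00
      vertex 20.10 24.62 0.00
      vertex 0.00 0.00 0.00
    endloop
  endfacet
  facet normal 0.0000 -1.0000 0.0000
    outer loop
      vertex 0.00 0.00 0.00
      vertex 20.10 0.00 0.00
      vertex 20.10 0.00 6.76
    endloop
  endfacet
  facet normal 0.0000 -1.0000 0.0000
    outer loop
      vertex 0.00 0.00 0.00
      vertex 20.10 0.00 6.76
      vertex 0.00 0.00 6.76
    endloop
  endfacet
  facet normal 0.0000 0.2648 0.9643
    outer loop
      vertex 0.00 0.00 6.76
      vertex 20.10 0.00 6.76
      vertex 20.10 24.62 0.00
    endloop
  endfacet
  facet normal 0.0000 0.2648 0.9643
    outer loop
      vertex 0.00 0.00 6.76
      vertex 20.10 24.62 0.00
      vertex 0.00 24.62 0.00
    endloop
  endfacet
  facet normal -1.0000 0.0000 0.0000
    outer loop
      vertex 0.00 0.00 6.76
      vertex 0.00 24.62 0.00
      vertex 0.00 0.00 0.00
    endloop
  endfacet
  facet normal 1.0000 0.0000 0.0000
    outer loop
      vertex 20.10 0.00 0.00
      vertex 20.10 24.62 0.00
      vertex 20.10 0.00 6.76
    endloop
  endfacet
endsolid part

The G0 Z moves step by Δz≈1.35 mm. The G1 loops shrink linearly with z, so the solid tapers from its base footprint up to z≈6.76. Closing with a flat bottom cap and the tapered top and triangulating gives 8 facets — a wedge (ramp): 20.1 × 24.6 mm base, rising to 6.76 mm along the y=0 edge and sloping linearly to z=0 at y=24.6.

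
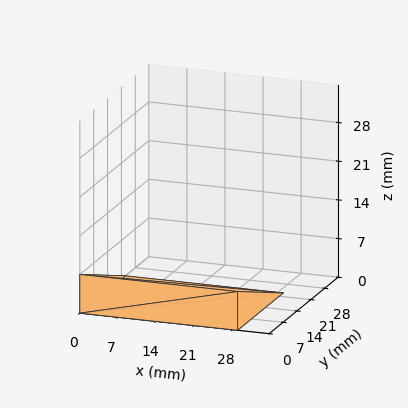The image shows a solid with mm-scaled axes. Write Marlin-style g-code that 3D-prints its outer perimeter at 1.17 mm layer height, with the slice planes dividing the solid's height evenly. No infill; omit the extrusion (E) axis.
Reading the render: the shape is a wedge (ramp): 29 × 23 mm base, rising to 7 mm along the y=0 edge and sloping linearly to z=0 at y=23 (dimensions read to the nearest mm from the axis ticks). For the g-code, the solid's height is divided into equal slices at the stated Δz and each level perimeter traced with G1 moves after a G0 lift.

; perimeter-only toolpath
G21 ; units = mm
G90 ; absolute positioning
G28 ; home
; layer 1
G0 Z1.17
G0 X0.00 Y0.00
G1 X29.00 Y0.00
G1 X29.00 Y19.17
G1 X0.00 Y19.17
G1 X0.00 Y0.00
; layer 2
G0 Z2.33
G0 X0.00 Y0.00
G1 X29.00 Y0.00
G1 X29.00 Y15.33
G1 X0.00 Y15.33
G1 X0.00 Y0.00
; layer 3
G0 Z3.50
G0 X0.00 Y0.00
G1 X29.00 Y0.00
G1 X29.00 Y11.50
G1 X0.00 Y11.50
G1 X0.00 Y0.00
; layer 4
G0 Z4.67
G0 X0.00 Y0.00
G1 X29.00 Y0.00
G1 X29.00 Y7.67
G1 X0.00 Y7.67
G1 X0.00 Y0.00
; layer 5
G0 Z5.83
G0 X0.00 Y0.00
G1 X29.00 Y0.00
G1 X29.00 Y3.83
G1 X0.00 Y3.83
G1 X0.00 Y0.00
M2 ; end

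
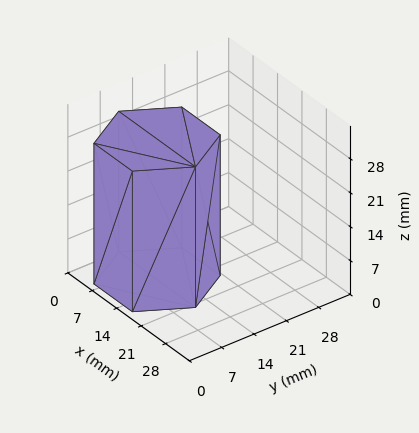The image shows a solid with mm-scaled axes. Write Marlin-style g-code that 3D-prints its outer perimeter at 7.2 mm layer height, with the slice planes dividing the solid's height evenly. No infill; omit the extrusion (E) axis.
Reading the render: the shape is a regular 6-sided prism (a cylinder approximated with 6 flat sides), circumscribed radius ≈ 11 mm, height ≈ 29 mm (dimensions read to the nearest mm from the axis ticks). For the g-code, the solid's height is divided into equal slices at the stated Δz and each level perimeter traced with G1 moves after a G0 lift.

; perimeter-only toolpath
G21 ; units = mm
G90 ; absolute positioning
G28 ; home
; layer 1
G0 Z7.2
G0 X22.0 Y11.0
G1 X16.5 Y20.5
G1 X5.5 Y20.5
G1 X0.0 Y11.0
G1 X5.5 Y1.5
G1 X16.5 Y1.5
G1 X22.0 Y11.0
; layer 2
G0 Z14.5
G0 X22.0 Y11.0
G1 X16.5 Y20.5
G1 X5.5 Y20.5
G1 X0.0 Y11.0
G1 X5.5 Y1.5
G1 X16.5 Y1.5
G1 X22.0 Y11.0
; layer 3
G0 Z21.8
G0 X22.0 Y11.0
G1 X16.5 Y20.5
G1 X5.5 Y20.5
G1 X0.0 Y11.0
G1 X5.5 Y1.5
G1 X16.5 Y1.5
G1 X22.0 Y11.0
; layer 4
G0 Z29.0
G0 X22.0 Y11.0
G1 X16.5 Y20.5
G1 X5.5 Y20.5
G1 X0.0 Y11.0
G1 X5.5 Y1.5
G1 X16.5 Y1.5
G1 X22.0 Y11.0
M2 ; end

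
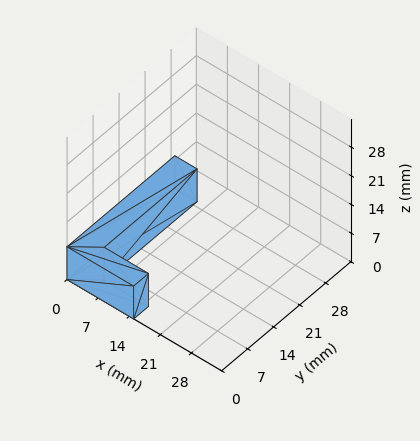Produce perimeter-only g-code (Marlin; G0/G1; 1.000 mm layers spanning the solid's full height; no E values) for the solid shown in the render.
Reading the render: the shape is an L-shaped prism: outer 15 × 29 mm, arm thicknesses ≈ 4 mm (horizontal) and 5 mm (vertical), extruded 8 mm in z (dimensions read to the nearest mm from the axis ticks). For the g-code, the solid's height is divided into equal slices at the stated Δz and each level perimeter traced with G1 moves after a G0 lift.

; perimeter-only toolpath
G21 ; units = mm
G90 ; absolute positioning
G28 ; home
; layer 1
G0 Z1.000
G0 X0.000 Y0.000
G1 X15.000 Y0.000
G1 X15.000 Y4.000
G1 X5.000 Y4.000
G1 X5.000 Y29.000
G1 X0.000 Y29.000
G1 X0.000 Y0.000
; layer 2
G0 Z2.000
G0 X0.000 Y0.000
G1 X15.000 Y0.000
G1 X15.000 Y4.000
G1 X5.000 Y4.000
G1 X5.000 Y29.000
G1 X0.000 Y29.000
G1 X0.000 Y0.000
; layer 3
G0 Z3.000
G0 X0.000 Y0.000
G1 X15.000 Y0.000
G1 X15.000 Y4.000
G1 X5.000 Y4.000
G1 X5.000 Y29.000
G1 X0.000 Y29.000
G1 X0.000 Y0.000
; layer 4
G0 Z4.000
G0 X0.000 Y0.000
G1 X15.000 Y0.000
G1 X15.000 Y4.000
G1 X5.000 Y4.000
G1 X5.000 Y29.000
G1 X0.000 Y29.000
G1 X0.000 Y0.000
; layer 5
G0 Z5.000
G0 X0.000 Y0.000
G1 X15.000 Y0.000
G1 X15.000 Y4.000
G1 X5.000 Y4.000
G1 X5.000 Y29.000
G1 X0.000 Y29.000
G1 X0.000 Y0.000
; layer 6
G0 Z6.000
G0 X0.000 Y0.000
G1 X15.000 Y0.000
G1 X15.000 Y4.000
G1 X5.000 Y4.000
G1 X5.000 Y29.000
G1 X0.000 Y29.000
G1 X0.000 Y0.000
; layer 7
G0 Z7.000
G0 X0.000 Y0.000
G1 X15.000 Y0.000
G1 X15.000 Y4.000
G1 X5.000 Y4.000
G1 X5.000 Y29.000
G1 X0.000 Y29.000
G1 X0.000 Y0.000
; layer 8
G0 Z8.000
G0 X0.000 Y0.000
G1 X15.000 Y0.000
G1 X15.000 Y4.000
G1 X5.000 Y4.000
G1 X5.000 Y29.000
G1 X0.000 Y29.000
G1 X0.000 Y0.000
M2 ; end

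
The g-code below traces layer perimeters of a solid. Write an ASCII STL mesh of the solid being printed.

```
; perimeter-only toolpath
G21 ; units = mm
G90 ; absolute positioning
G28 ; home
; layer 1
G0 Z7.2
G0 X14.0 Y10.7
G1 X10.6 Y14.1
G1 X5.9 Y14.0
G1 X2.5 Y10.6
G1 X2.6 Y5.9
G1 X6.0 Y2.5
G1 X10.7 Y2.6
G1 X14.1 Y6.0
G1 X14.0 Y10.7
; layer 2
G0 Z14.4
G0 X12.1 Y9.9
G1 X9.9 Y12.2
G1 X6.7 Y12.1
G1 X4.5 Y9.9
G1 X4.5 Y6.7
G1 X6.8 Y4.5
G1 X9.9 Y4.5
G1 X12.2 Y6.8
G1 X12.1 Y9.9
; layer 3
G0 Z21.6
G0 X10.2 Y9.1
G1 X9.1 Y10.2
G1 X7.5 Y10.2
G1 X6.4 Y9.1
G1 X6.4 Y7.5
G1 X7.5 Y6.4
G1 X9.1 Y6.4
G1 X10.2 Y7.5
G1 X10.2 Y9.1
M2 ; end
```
solid part
  facet normal 0.0000 0.0000 -1.0000
    outer loop
      vertex 5.1 15.9 0.0
      vertex 11.4 16.0 0.0
      vertex 15.9 11.5 0.0
    endloop
  endfacet
  facet normal 0.0000 0.0000 -1.0000
    outer loop
      vertex 0.6 11.4 0.0
      vertex 5.1 15.9 0.0
      vertex 15.9 11.5 0.0
    endloop
  endfacet
  facet normal 0.0000 0.0000 -1.0000
    outer loop
      vertex 0.7 5.1 0.0
      vertex 0.6 11.4 0.0
      vertex 15.9 11.5 0.0
    endloop
  endfacet
  facet normal 0.0000 0.0000 -1.0000
    outer loop
      vertex 5.2 0.6 0.0
      vertex 0.7 5.1 0.0
      vertex 15.9 11.5 0.0
    endloop
  endfacet
  facet normal 0.0000 0.0000 -1.0000
    outer loop
      vertex 11.5 0.7 0.0
      vertex 5.2 0.6 0.0
      vertex 15.9 11.5 0.0
    endloop
  endfacet
  facet normal 0.0000 0.0000 -1.0000
    outer loop
      vertex 16.0 5.2 0.0
      vertex 11.5 0.7 0.0
      vertex 15.9 11.5 0.0
    endloop
  endfacet
  facet normal 0.6835 0.6835 0.2563
    outer loop
      vertex 15.9 11.5 0.0
      vertex 11.4 16.0 0.0
      vertex 8.3 8.3 28.8
    endloop
  endfacet
  facet normal -0.0153 0.9664 0.2567
    outer loop
      vertex 11.4 16.0 0.0
      vertex 5.1 15.9 0.0
      vertex 8.3 8.3 28.8
    endloop
  endfacet
  facet normal -0.6835 0.6835 0.2563
    outer loop
      vertex 5.1 15.9 0.0
      vertex 0.6 11.4 0.0
      vertex 8.3 8.3 28.8
    endloop
  endfacet
  facet normal -0.9664 -0.0153 0.2567
    outer loop
      vertex 0.6 11.4 0.0
      vertex 0.7 5.1 0.0
      vertex 8.3 8.3 28.8
    endloop
  endfacet
  facet normal -0.6835 -0.6835 0.2563
    outer loop
      vertex 0.7 5.1 0.0
      vertex 5.2 0.6 0.0
      vertex 8.3 8.3 28.8
    endloop
  endfacet
  facet normal 0.0153 -0.9664 0.2567
    outer loop
      vertex 5.2 0.6 0.0
      vertex 11.5 0.7 0.0
      vertex 8.3 8.3 28.8
    endloop
  endfacet
  facet normal 0.6835 -0.6835 0.2563
    outer loop
      vertex 11.5 0.7 0.0
      vertex 16.0 5.2 0.0
      vertex 8.3 8.3 28.8
    endloop
  endfacet
  facet normal 0.9664 0.0153 0.2567
    outer loop
      vertex 16.0 5.2 0.0
      vertex 15.9 11.5 0.0
      vertex 8.3 8.3 28.8
    endloop
  endfacet
endsolid part

The G0 Z moves step by Δz≈7.2 mm. The G1 loops shrink linearly with z, so the solid tapers from its base footprint up to z≈28.8. Closing with a flat bottom cap and the tapered top and triangulating gives 14 facets — a regular 8-sided pyramid, base circumscribed radius ≈ 8.3 mm, apex at z ≈ 28.8 mm.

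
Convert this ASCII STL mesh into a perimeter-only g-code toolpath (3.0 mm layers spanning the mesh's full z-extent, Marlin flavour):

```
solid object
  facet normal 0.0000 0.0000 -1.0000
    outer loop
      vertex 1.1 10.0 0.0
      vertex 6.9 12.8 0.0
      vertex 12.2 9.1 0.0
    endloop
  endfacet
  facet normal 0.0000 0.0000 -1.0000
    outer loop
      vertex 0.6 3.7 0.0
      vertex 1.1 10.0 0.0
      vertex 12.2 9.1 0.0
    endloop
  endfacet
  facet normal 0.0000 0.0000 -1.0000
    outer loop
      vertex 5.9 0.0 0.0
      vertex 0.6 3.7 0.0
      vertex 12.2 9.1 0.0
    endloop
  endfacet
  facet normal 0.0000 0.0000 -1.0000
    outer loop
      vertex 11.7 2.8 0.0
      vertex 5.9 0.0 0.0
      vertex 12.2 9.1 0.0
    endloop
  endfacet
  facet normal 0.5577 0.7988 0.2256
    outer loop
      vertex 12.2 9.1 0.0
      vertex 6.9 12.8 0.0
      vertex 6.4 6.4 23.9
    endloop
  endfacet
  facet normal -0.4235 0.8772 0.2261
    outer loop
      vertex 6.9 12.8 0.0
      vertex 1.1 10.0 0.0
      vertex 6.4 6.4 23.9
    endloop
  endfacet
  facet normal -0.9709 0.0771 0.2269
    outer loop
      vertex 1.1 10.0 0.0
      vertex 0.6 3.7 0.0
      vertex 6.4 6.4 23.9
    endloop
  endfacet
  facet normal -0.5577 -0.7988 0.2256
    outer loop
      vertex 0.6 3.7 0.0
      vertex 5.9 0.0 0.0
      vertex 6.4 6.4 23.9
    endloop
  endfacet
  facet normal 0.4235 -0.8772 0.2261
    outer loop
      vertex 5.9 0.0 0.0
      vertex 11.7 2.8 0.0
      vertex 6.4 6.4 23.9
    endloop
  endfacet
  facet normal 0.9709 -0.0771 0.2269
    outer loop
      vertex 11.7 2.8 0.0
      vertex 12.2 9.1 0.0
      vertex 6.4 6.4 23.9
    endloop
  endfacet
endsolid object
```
; perimeter-only toolpath
G21 ; units = mm
G90 ; absolute positioning
G28 ; home
; layer 1
G0 Z3.0
G0 X11.5 Y8.8
G1 X6.8 Y12.0
G1 X1.8 Y9.6
G1 X1.3 Y4.0
G1 X6.0 Y0.8
G1 X11.0 Y3.2
G1 X11.5 Y8.8
; layer 2
G0 Z6.0
G0 X10.7 Y8.4
G1 X6.8 Y11.2
G1 X2.4 Y9.1
G1 X2.0 Y4.4
G1 X6.0 Y1.6
G1 X10.4 Y3.7
G1 X10.7 Y8.4
; layer 3
G0 Z9.0
G0 X10.0 Y8.1
G1 X6.7 Y10.4
G1 X3.1 Y8.7
G1 X2.8 Y4.7
G1 X6.1 Y2.4
G1 X9.7 Y4.2
G1 X10.0 Y8.1
; layer 4
G0 Z11.9
G0 X9.3 Y7.8
G1 X6.7 Y9.6
G1 X3.8 Y8.2
G1 X3.5 Y5.1
G1 X6.2 Y3.2
G1 X9.1 Y4.6
G1 X9.3 Y7.8
; layer 5
G0 Z14.9
G0 X8.6 Y7.4
G1 X6.6 Y8.8
G1 X4.4 Y7.8
G1 X4.2 Y5.4
G1 X6.2 Y4.0
G1 X8.4 Y5.0
G1 X8.6 Y7.4
; layer 6
G0 Z17.9
G0 X7.9 Y7.1
G1 X6.5 Y8.0
G1 X5.1 Y7.3
G1 X5.0 Y5.7
G1 X6.3 Y4.8
G1 X7.7 Y5.5
G1 X7.9 Y7.1
; layer 7
G0 Z20.9
G0 X7.1 Y6.7
G1 X6.5 Y7.2
G1 X5.7 Y6.9
G1 X5.7 Y6.1
G1 X6.3 Y5.6
G1 X7.1 Y6.0
G1 X7.1 Y6.7
M2 ; end

The solid is a regular 6-sided pyramid, base circumscribed radius ≈ 6.4 mm, apex at z ≈ 23.9 mm. Slicing at Δz = 3.0 mm — 8 equal slices spanning the solid's height, so layer i sits at z = i·h/8 — gives 7 non-empty perimeters. Each is a 6-segment closed polygon; G0 lifts to the layer z and rapids to the start vertex, then G1 traces the edges. The cross-section shrinks linearly with z (the slice at the apex is degenerate and omitted).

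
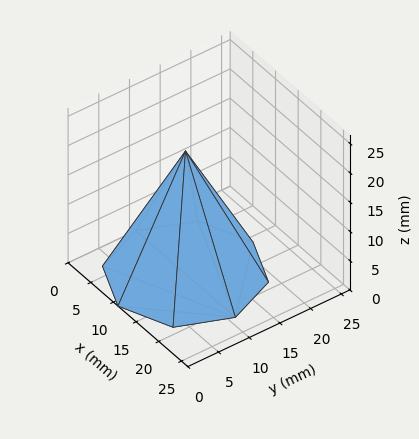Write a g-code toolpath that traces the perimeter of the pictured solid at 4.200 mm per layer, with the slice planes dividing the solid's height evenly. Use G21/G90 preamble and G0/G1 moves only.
Reading the render: the shape is a regular 8-sided pyramid, base circumscribed radius ≈ 11 mm, apex at z ≈ 21 mm (dimensions read to the nearest mm from the axis ticks). For the g-code, the solid's height is divided into equal slices at the stated Δz and each level perimeter traced with G1 moves after a G0 lift.

; perimeter-only toolpath
G21 ; units = mm
G90 ; absolute positioning
G28 ; home
; layer 1
G0 Z4.200
G0 X19.800 Y11.000
G1 X17.222 Y17.222
G1 X11.000 Y19.800
G1 X4.778 Y17.222
G1 X2.200 Y11.000
G1 X4.778 Y4.778
G1 X11.000 Y2.200
G1 X17.222 Y4.778
G1 X19.800 Y11.000
; layer 2
G0 Z8.400
G0 X17.600 Y11.000
G1 X15.667 Y15.667
G1 X11.000 Y17.600
G1 X6.333 Y15.667
G1 X4.400 Y11.000
G1 X6.333 Y6.333
G1 X11.000 Y4.400
G1 X15.667 Y6.333
G1 X17.600 Y11.000
; layer 3
G0 Z12.600
G0 X15.400 Y11.000
G1 X14.111 Y14.111
G1 X11.000 Y15.400
G1 X7.889 Y14.111
G1 X6.600 Y11.000
G1 X7.889 Y7.889
G1 X11.000 Y6.600
G1 X14.111 Y7.889
G1 X15.400 Y11.000
; layer 4
G0 Z16.800
G0 X13.200 Y11.000
G1 X12.556 Y12.556
G1 X11.000 Y13.200
G1 X9.444 Y12.556
G1 X8.800 Y11.000
G1 X9.444 Y9.444
G1 X11.000 Y8.800
G1 X12.556 Y9.444
G1 X13.200 Y11.000
M2 ; end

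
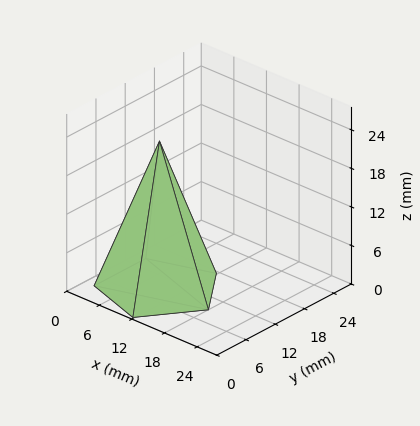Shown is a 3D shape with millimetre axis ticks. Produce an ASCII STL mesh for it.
Reading the render: the shape is a regular 5-sided pyramid, base circumscribed radius ≈ 9 mm, apex at z ≈ 23 mm (dimensions read to the nearest mm from the axis ticks). For the STL, each face is triangulated and given an outward normal.

solid part
  facet normal 0.0000 0.0000 -1.0000
    outer loop
      vertex 1.719 14.290 0.000
      vertex 11.781 17.560 0.000
      vertex 18.000 9.000 0.000
    endloop
  endfacet
  facet normal 0.0000 0.0000 -1.0000
    outer loop
      vertex 1.719 3.710 0.000
      vertex 1.719 14.290 0.000
      vertex 18.000 9.000 0.000
    endloop
  endfacet
  facet normal 0.0000 0.0000 -1.0000
    outer loop
      vertex 11.781 0.440 0.000
      vertex 1.719 3.710 0.000
      vertex 18.000 9.000 0.000
    endloop
  endfacet
  facet normal 0.7713 0.5604 0.3018
    outer loop
      vertex 18.000 9.000 0.000
      vertex 11.781 17.560 0.000
      vertex 9.000 9.000 23.000
    endloop
  endfacet
  facet normal -0.2947 0.9067 0.3018
    outer loop
      vertex 11.781 17.560 0.000
      vertex 1.719 14.290 0.000
      vertex 9.000 9.000 23.000
    endloop
  endfacet
  facet normal -0.9534 0.0000 0.3018
    outer loop
      vertex 1.719 14.290 0.000
      vertex 1.719 3.710 0.000
      vertex 9.000 9.000 23.000
    endloop
  endfacet
  facet normal -0.2947 -0.9067 0.3018
    outer loop
      vertex 1.719 3.710 0.000
      vertex 11.781 0.440 0.000
      vertex 9.000 9.000 23.000
    endloop
  endfacet
  facet normal 0.7713 -0.5604 0.3018
    outer loop
      vertex 11.781 0.440 0.000
      vertex 18.000 9.000 0.000
      vertex 9.000 9.000 23.000
    endloop
  endfacet
endsolid part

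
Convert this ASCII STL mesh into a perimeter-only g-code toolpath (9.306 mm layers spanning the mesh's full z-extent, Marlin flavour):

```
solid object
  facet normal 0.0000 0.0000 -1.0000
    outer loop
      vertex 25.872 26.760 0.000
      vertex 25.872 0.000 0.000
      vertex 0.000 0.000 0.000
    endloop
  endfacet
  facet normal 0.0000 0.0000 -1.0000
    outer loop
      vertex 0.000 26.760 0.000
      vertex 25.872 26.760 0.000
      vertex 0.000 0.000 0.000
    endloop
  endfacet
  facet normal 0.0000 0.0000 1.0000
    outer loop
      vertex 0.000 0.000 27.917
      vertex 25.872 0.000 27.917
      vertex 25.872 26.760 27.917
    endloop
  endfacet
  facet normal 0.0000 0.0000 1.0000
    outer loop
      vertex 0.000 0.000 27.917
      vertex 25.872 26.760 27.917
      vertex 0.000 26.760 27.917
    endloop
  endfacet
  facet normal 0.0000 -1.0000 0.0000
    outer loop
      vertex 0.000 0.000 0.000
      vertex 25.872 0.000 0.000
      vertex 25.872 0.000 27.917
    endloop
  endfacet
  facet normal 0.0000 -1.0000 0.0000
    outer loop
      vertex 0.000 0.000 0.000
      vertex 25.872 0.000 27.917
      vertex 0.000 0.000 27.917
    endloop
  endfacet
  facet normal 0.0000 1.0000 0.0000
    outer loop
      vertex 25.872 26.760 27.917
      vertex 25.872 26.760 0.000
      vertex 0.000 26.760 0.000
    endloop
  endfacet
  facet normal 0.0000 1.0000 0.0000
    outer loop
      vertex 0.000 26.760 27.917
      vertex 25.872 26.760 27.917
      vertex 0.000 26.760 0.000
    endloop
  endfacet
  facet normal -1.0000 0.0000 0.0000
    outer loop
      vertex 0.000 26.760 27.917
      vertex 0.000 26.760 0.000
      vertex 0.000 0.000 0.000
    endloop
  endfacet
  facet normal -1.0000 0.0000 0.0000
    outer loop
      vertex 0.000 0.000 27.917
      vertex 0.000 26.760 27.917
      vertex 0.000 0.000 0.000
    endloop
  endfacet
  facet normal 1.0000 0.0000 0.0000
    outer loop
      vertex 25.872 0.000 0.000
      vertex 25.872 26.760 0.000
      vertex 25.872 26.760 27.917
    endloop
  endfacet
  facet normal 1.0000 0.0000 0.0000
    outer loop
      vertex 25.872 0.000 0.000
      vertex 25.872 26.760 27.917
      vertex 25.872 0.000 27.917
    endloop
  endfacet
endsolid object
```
; perimeter-only toolpath
G21 ; units = mm
G90 ; absolute positioning
G28 ; home
; layer 1
G0 Z9.306
G0 X0.000 Y0.000
G1 X25.872 Y0.000
G1 X25.872 Y26.760
G1 X0.000 Y26.760
G1 X0.000 Y0.000
; layer 2
G0 Z18.611
G0 X0.000 Y0.000
G1 X25.872 Y0.000
G1 X25.872 Y26.760
G1 X0.000 Y26.760
G1 X0.000 Y0.000
; layer 3
G0 Z27.917
G0 X0.000 Y0.000
G1 X25.872 Y0.000
G1 X25.872 Y26.760
G1 X0.000 Y26.760
G1 X0.000 Y0.000
M2 ; end

The solid is a rectangular box, roughly 25.9 × 26.8 mm footprint and 27.9 mm tall. Slicing at Δz = 9.306 mm — 3 equal slices spanning the solid's height, so layer i sits at z = i·h/3 — gives 3 non-empty perimeters. Each is a 4-segment closed polygon; G0 lifts to the layer z and rapids to the start vertex, then G1 traces the edges.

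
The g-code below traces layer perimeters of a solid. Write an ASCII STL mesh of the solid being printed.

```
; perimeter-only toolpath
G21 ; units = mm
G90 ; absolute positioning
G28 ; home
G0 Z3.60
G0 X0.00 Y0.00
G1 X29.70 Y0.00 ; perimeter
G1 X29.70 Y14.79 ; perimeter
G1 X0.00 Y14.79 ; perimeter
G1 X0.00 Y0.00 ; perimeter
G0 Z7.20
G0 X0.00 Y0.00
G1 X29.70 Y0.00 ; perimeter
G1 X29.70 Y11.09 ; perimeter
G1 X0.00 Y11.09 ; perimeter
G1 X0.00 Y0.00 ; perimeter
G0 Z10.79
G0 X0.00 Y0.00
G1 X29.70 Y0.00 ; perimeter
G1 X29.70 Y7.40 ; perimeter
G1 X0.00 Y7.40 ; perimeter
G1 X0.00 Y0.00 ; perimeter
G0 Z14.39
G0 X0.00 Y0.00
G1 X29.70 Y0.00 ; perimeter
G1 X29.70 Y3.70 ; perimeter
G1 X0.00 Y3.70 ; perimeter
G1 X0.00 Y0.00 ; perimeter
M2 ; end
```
solid part
  facet normal 0.0000 0.0000 -1.0000
    outer loop
      vertex 29.70 18.49 0.00
      vertex 29.70 0.00 0.00
      vertex 0.00 0.00 0.00
    endloop
  endfacet
  facet normal 0.0000 0.0000 -1.0000
    outer loop
      vertex 0.00 18.49 0.00
      vertex 29.70 18.49 0.00
      vertex 0.00 0.00 0.00
    endloop
  endfacet
  facet normal 0.0000 -1.0000 0.0000
    outer loop
      vertex 0.00 0.00 0.00
      vertex 29.70 0.00 0.00
      vertex 29.70 0.00 17.99
    endloop
  endfacet
  facet normal 0.0000 -1.0000 0.0000
    outer loop
      vertex 0.00 0.00 0.00
      vertex 29.70 0.00 17.99
      vertex 0.00 0.00 17.99
    endloop
  endfacet
  facet normal 0.0000 0.6973 0.7167
    outer loop
      vertex 0.00 0.00 17.99
      vertex 29.70 0.00 17.99
      vertex 29.70 18.49 0.00
    endloop
  endfacet
  facet normal 0.0000 0.6973 0.7167
    outer loop
      vertex 0.00 0.00 17.99
      vertex 29.70 18.49 0.00
      vertex 0.00 18.49 0.00
    endloop
  endfacet
  facet normal -1.0000 0.0000 0.0000
    outer loop
      vertex 0.00 0.00 17.99
      vertex 0.00 18.49 0.00
      vertex 0.00 0.00 0.00
    endloop
  endfacet
  facet normal 1.0000 0.0000 0.0000
    outer loop
      vertex 29.70 0.00 0.00
      vertex 29.70 18.49 0.00
      vertex 29.70 0.00 17.99
    endloop
  endfacet
endsolid part

The G0 Z moves step by Δz≈3.60 mm. The G1 loops shrink linearly with z, so the solid tapers from its base footprint up to z≈18. Closing with a flat bottom cap and the tapered top and triangulating gives 8 facets — a wedge (ramp): 29.7 × 18.5 mm base, rising to 18 mm along the y=0 edge and sloping linearly to z=0 at y=18.5.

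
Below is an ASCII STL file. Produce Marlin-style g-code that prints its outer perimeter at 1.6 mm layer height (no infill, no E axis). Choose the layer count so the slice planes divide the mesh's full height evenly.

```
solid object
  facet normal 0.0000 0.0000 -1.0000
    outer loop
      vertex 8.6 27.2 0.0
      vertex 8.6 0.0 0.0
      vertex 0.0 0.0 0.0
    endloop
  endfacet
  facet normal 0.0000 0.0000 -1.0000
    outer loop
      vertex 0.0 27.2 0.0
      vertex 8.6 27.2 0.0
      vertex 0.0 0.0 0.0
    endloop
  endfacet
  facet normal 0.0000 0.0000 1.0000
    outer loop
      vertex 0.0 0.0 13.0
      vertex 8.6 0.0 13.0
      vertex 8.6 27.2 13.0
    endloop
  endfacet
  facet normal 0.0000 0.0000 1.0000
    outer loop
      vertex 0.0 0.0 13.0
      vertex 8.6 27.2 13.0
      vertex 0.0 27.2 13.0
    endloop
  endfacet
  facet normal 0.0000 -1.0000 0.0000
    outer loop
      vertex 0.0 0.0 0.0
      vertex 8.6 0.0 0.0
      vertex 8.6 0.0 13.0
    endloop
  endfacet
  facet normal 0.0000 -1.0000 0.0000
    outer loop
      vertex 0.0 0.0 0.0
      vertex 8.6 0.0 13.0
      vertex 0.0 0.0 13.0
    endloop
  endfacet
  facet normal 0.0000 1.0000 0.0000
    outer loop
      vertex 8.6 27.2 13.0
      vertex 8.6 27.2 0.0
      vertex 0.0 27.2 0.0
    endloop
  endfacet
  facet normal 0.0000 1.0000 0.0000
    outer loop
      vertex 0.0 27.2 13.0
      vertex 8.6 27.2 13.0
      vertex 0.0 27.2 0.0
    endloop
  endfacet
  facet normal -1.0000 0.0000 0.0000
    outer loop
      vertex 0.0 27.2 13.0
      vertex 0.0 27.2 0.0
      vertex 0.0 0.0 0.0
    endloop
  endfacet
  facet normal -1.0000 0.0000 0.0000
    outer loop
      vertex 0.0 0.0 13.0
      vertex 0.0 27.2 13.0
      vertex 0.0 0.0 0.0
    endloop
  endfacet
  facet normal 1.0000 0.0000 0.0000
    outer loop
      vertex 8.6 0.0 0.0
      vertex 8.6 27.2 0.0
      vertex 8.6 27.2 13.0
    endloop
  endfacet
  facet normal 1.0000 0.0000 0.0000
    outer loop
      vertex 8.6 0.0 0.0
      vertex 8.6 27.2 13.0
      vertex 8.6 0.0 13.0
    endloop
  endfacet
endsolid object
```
; perimeter-only toolpath
G21 ; units = mm
G90 ; absolute positioning
G28 ; home
; layer 1
G0 Z1.6
G0 X0.0 Y0.0
G1 X8.6 Y0.0
G1 X8.6 Y27.2
G1 X0.0 Y27.2
G1 X0.0 Y0.0
; layer 2
G0 Z3.2
G0 X0.0 Y0.0
G1 X8.6 Y0.0
G1 X8.6 Y27.2
G1 X0.0 Y27.2
G1 X0.0 Y0.0
; layer 3
G0 Z4.9
G0 X0.0 Y0.0
G1 X8.6 Y0.0
G1 X8.6 Y27.2
G1 X0.0 Y27.2
G1 X0.0 Y0.0
; layer 4
G0 Z6.5
G0 X0.0 Y0.0
G1 X8.6 Y0.0
G1 X8.6 Y27.2
G1 X0.0 Y27.2
G1 X0.0 Y0.0
; layer 5
G0 Z8.1
G0 X0.0 Y0.0
G1 X8.6 Y0.0
G1 X8.6 Y27.2
G1 X0.0 Y27.2
G1 X0.0 Y0.0
; layer 6
G0 Z9.8
G0 X0.0 Y0.0
G1 X8.6 Y0.0
G1 X8.6 Y27.2
G1 X0.0 Y27.2
G1 X0.0 Y0.0
; layer 7
G0 Z11.4
G0 X0.0 Y0.0
G1 X8.6 Y0.0
G1 X8.6 Y27.2
G1 X0.0 Y27.2
G1 X0.0 Y0.0
; layer 8
G0 Z13.0
G0 X0.0 Y0.0
G1 X8.6 Y0.0
G1 X8.6 Y27.2
G1 X0.0 Y27.2
G1 X0.0 Y0.0
M2 ; end

The solid is a rectangular box, roughly 8.6 × 27.2 mm footprint and 13 mm tall. Slicing at Δz = 1.6 mm — 8 equal slices spanning the solid's height, so layer i sits at z = i·h/8 — gives 8 non-empty perimeters. Each is a 4-segment closed polygon; G0 lifts to the layer z and rapids to the start vertex, then G1 traces the edges.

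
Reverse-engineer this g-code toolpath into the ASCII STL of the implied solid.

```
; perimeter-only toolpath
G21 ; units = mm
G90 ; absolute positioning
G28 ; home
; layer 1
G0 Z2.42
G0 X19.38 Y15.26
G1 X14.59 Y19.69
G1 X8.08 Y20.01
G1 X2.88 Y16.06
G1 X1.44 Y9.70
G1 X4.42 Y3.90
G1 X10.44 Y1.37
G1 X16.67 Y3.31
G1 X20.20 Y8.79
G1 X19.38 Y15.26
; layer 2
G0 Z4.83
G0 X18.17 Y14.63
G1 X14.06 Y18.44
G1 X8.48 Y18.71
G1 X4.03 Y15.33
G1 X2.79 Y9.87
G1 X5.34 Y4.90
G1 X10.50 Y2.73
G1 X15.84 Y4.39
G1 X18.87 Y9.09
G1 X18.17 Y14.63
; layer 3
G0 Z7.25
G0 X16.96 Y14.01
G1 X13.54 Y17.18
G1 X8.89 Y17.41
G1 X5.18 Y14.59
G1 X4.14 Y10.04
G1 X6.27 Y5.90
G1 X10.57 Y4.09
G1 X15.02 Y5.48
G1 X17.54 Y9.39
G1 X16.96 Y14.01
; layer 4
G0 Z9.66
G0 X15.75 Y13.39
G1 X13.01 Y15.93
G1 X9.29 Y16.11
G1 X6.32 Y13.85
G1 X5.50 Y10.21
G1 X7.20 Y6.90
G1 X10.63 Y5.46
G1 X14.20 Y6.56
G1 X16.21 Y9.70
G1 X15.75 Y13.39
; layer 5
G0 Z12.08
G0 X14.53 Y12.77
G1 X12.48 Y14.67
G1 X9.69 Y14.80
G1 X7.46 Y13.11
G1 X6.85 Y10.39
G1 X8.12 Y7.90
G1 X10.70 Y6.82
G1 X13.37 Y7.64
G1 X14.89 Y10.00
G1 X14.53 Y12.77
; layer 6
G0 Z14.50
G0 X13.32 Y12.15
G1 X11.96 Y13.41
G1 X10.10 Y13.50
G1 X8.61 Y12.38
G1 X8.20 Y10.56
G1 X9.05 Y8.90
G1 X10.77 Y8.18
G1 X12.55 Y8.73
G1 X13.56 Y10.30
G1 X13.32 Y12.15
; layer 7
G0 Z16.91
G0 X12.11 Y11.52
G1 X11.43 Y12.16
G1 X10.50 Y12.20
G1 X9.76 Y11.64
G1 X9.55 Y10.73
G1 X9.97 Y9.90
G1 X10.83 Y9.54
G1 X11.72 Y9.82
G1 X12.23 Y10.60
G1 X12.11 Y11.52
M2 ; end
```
solid part
  facet normal 0.0000 0.0000 -1.0000
    outer loop
      vertex 7.68 21.31 0.00
      vertex 15.12 20.95 0.00
      vertex 20.59 15.88 0.00
    endloop
  endfacet
  facet normal 0.0000 0.0000 -1.0000
    outer loop
      vertex 1.74 16.80 0.00
      vertex 7.68 21.31 0.00
      vertex 20.59 15.88 0.00
    endloop
  endfacet
  facet normal 0.0000 0.0000 -1.0000
    outer loop
      vertex 0.09 9.53 0.00
      vertex 1.74 16.80 0.00
      vertex 20.59 15.88 0.00
    endloop
  endfacet
  facet normal 0.0000 0.0000 -1.0000
    outer loop
      vertex 3.49 2.90 0.00
      vertex 0.09 9.53 0.00
      vertex 20.59 15.88 0.00
    endloop
  endfacet
  facet normal 0.0000 0.0000 -1.0000
    outer loop
      vertex 10.37 0.01 0.00
      vertex 3.49 2.90 0.00
      vertex 20.59 15.88 0.00
    endloop
  endfacet
  facet normal 0.0000 0.0000 -1.0000
    outer loop
      vertex 17.49 2.22 0.00
      vertex 10.37 0.01 0.00
      vertex 20.59 15.88 0.00
    endloop
  endfacet
  facet normal 0.0000 0.0000 -1.0000
    outer loop
      vertex 21.53 8.49 0.00
      vertex 17.49 2.22 0.00
      vertex 20.59 15.88 0.00
    endloop
  endfacet
  facet normal 0.6007 0.6481 0.4681
    outer loop
      vertex 20.59 15.88 0.00
      vertex 15.12 20.95 0.00
      vertex 10.90 10.90 19.33
    endloop
  endfacet
  facet normal 0.0427 0.8826 0.4682
    outer loop
      vertex 15.12 20.95 0.00
      vertex 7.68 21.31 0.00
      vertex 10.90 10.90 19.33
    endloop
  endfacet
  facet normal -0.5344 0.7038 0.4681
    outer loop
      vertex 7.68 21.31 0.00
      vertex 1.74 16.80 0.00
      vertex 10.90 10.90 19.33
    endloop
  endfacet
  facet normal -0.8618 0.1956 0.4681
    outer loop
      vertex 1.74 16.80 0.00
      vertex 0.09 9.53 0.00
      vertex 10.90 10.90 19.33
    endloop
  endfacet
  facet normal -0.7862 -0.4032 0.4683
    outer loop
      vertex 0.09 9.53 0.00
      vertex 3.49 2.90 0.00
      vertex 10.90 10.90 19.33
    endloop
  endfacet
  facet normal -0.3422 -0.8146 0.4683
    outer loop
      vertex 3.49 2.90 0.00
      vertex 10.37 0.01 0.00
      vertex 10.90 10.90 19.33
    endloop
  endfacet
  facet normal 0.2619 -0.8439 0.4682
    outer loop
      vertex 10.37 0.01 0.00
      vertex 17.49 2.22 0.00
      vertex 10.90 10.90 19.33
    endloop
  endfacet
  facet normal 0.7428 -0.4786 0.4682
    outer loop
      vertex 17.49 2.22 0.00
      vertex 21.53 8.49 0.00
      vertex 10.90 10.90 19.33
    endloop
  endfacet
  facet normal 0.8766 0.1115 0.4682
    outer loop
      vertex 21.53 8.49 0.00
      vertex 20.59 15.88 0.00
      vertex 10.90 10.90 19.33
    endloop
  endfacet
endsolid part

The G0 Z moves step by Δz≈2.42 mm. The G1 loops shrink linearly with z, so the solid tapers from its base footprint up to z≈19.3. Closing with a flat bottom cap and the tapered top and triangulating gives 16 facets — a regular 9-sided pyramid, base circumscribed radius ≈ 10.9 mm, apex at z ≈ 19.3 mm.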